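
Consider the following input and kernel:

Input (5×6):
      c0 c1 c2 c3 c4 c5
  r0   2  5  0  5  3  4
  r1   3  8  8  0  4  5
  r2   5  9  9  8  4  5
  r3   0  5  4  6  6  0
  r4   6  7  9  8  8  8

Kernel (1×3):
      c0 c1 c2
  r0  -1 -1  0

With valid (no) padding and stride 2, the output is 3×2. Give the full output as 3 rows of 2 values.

-7 -5
-14 -17
-13 -17

Output[0,0]: The receptive field on the input at this output position is [2 5 0]. Elementwise product with the kernel and sum: 2·-1 + 5·-1.
Output[0,1]: The receptive field on the input at this output position is [0 5 3]. Elementwise product with the kernel and sum: 0·-1 + 5·-1.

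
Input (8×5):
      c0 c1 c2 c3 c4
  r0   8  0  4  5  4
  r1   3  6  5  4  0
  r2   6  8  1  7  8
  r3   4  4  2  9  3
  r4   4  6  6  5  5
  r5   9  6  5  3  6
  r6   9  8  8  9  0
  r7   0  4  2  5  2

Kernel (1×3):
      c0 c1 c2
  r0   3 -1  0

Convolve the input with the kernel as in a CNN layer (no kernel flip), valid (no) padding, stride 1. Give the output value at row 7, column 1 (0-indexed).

The receptive field on the input at this output position is [4 2 5]. Elementwise product with the kernel and sum: 4·3 + 2·-1.

10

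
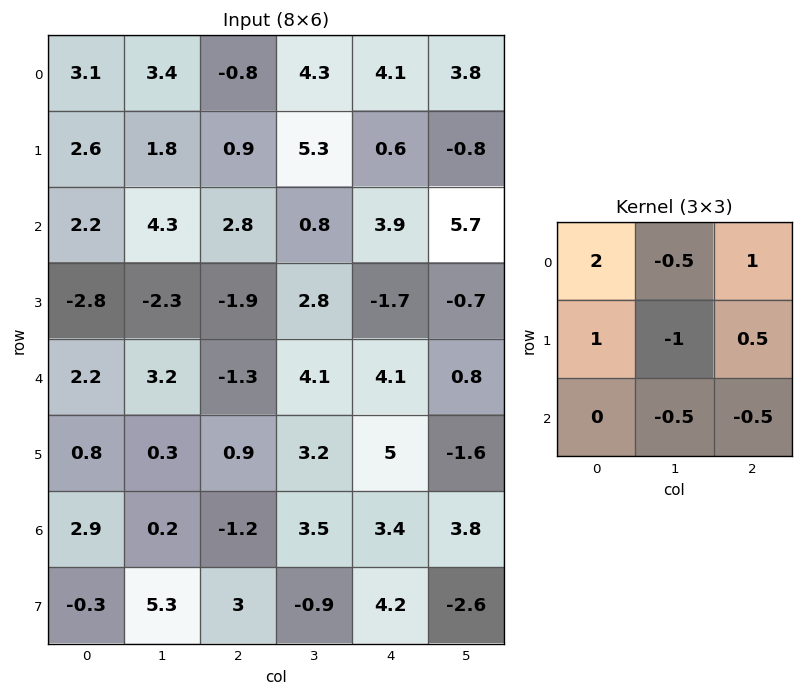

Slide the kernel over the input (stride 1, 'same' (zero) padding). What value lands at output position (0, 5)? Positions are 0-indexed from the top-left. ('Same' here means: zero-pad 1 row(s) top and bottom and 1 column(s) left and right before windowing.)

The receptive field on the zero-padded input at this output position is [0 0 0 / 4.1 3.8 0 / 0.6 -0.8 0]. Elementwise product with the kernel and sum: 0·2 + 0·-0.5 + 0·1 + 4.1·1 + 3.8·-1 + 0·0.5 + -0.8·-0.5 + 0·-0.5.

0.7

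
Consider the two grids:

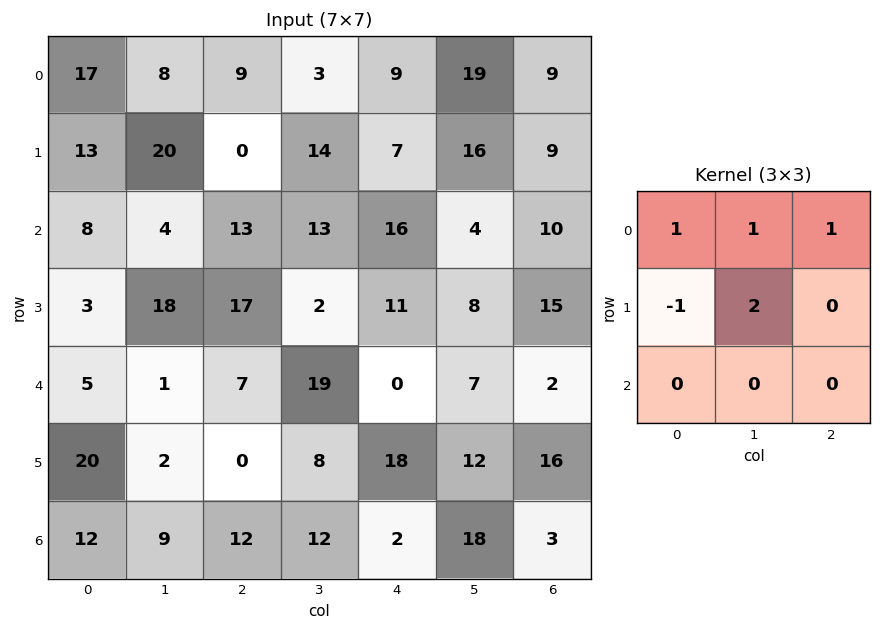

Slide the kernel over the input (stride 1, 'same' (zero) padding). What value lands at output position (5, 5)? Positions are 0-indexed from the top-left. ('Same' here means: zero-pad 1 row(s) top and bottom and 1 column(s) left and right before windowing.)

15

The receptive field on the zero-padded input at this output position is [0 7 2 / 18 12 16 / 2 18 3]. Elementwise product with the kernel and sum: 0·1 + 7·1 + 2·1 + 18·-1 + 12·2.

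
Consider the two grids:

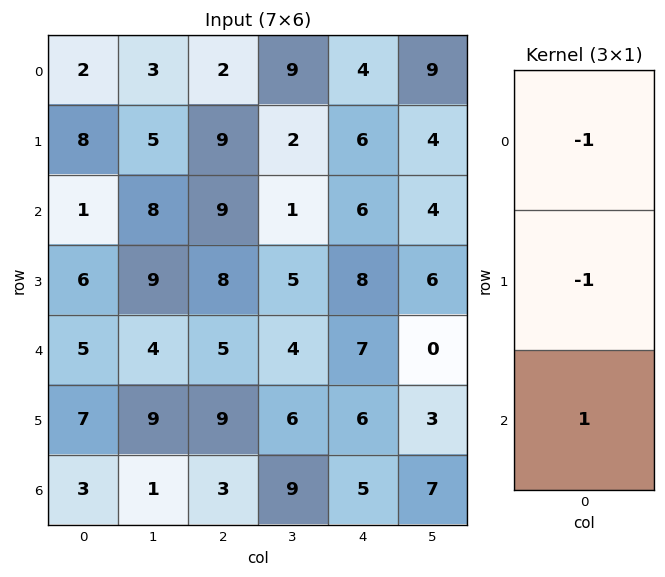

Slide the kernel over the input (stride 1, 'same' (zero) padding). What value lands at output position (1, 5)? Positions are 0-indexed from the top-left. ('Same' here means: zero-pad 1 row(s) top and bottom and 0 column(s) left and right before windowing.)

The receptive field on the zero-padded input at this output position is [9 / 4 / 4]. Elementwise product with the kernel and sum: 9·-1 + 4·-1 + 4·1.

-9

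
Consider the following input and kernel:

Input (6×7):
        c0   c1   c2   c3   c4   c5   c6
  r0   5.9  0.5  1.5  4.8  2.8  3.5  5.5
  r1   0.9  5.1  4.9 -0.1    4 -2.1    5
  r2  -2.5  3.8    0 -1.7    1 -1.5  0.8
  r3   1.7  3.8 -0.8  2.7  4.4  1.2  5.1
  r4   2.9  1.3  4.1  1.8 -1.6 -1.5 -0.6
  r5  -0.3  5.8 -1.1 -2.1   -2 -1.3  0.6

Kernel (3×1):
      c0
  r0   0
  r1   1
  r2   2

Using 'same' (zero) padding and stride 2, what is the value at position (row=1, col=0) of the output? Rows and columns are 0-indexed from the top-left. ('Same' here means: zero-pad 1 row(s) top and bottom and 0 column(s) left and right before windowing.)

The receptive field on the zero-padded input at this output position is [0.9 / -2.5 / 1.7]. Elementwise product with the kernel and sum: -2.5·1 + 1.7·2.

0.9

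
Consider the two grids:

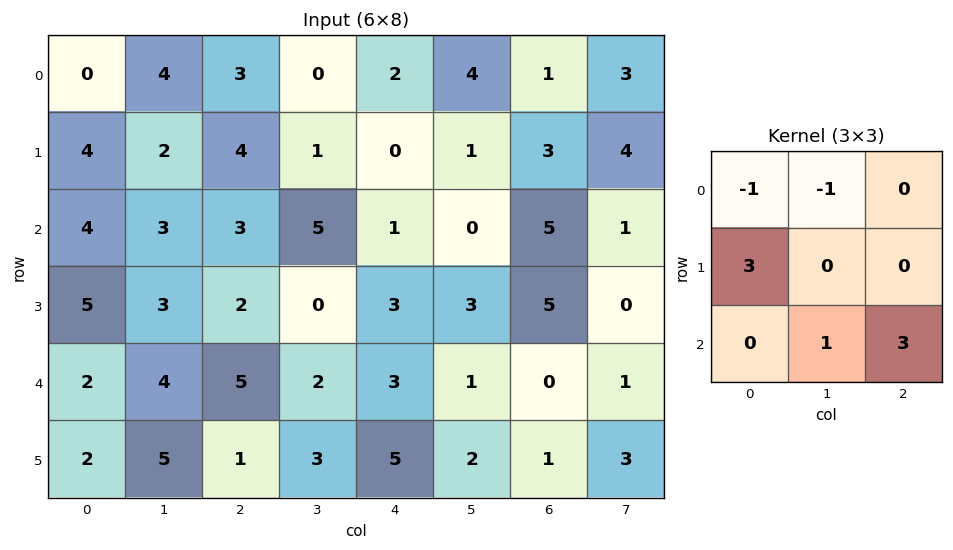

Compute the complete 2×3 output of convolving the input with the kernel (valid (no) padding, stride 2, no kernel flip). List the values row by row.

Output[0,0]: The receptive field on the input at this output position is [0 4 3 / 4 2 4 / 4 3 3]. Elementwise product with the kernel and sum: 0·-1 + 4·-1 + 4·3 + 3·1 + 3·3.
Output[0,1]: The receptive field on the input at this output position is [3 0 2 / 4 1 0 / 3 5 1]. Elementwise product with the kernel and sum: 3·-1 + 0·-1 + 4·3 + 5·1 + 1·3.

20 17 9
27 9 9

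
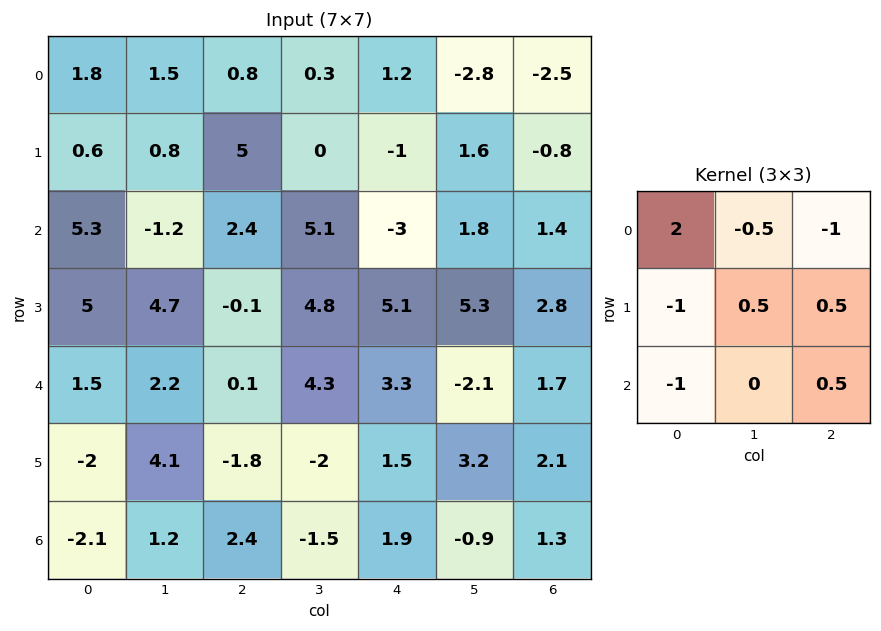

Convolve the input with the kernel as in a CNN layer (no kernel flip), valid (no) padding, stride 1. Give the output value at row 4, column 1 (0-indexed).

The receptive field on the input at this output position is [2.2 0.1 4.3 / 4.1 -1.8 -2 / 1.2 2.4 -1.5]. Elementwise product with the kernel and sum: 2.2·2 + 0.1·-0.5 + 4.3·-1 + 4.1·-1 + -1.8·0.5 + -2·0.5 + 1.2·-1 + -1.5·0.5.

-7.9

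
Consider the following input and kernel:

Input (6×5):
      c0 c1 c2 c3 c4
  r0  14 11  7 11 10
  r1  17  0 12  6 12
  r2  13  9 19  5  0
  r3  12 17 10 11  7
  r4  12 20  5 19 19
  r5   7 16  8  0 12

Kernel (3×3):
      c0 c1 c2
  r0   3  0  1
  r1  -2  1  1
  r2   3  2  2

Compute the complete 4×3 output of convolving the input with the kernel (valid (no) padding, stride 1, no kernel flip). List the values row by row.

122 137 92
155 105 81
147 127 146
116 110 113

Output[0,0]: The receptive field on the input at this output position is [14 11 7 / 17 0 12 / 13 9 19]. Elementwise product with the kernel and sum: 14·3 + 7·1 + 17·-2 + 0·1 + 12·1 + 13·3 + 9·2 + 19·2.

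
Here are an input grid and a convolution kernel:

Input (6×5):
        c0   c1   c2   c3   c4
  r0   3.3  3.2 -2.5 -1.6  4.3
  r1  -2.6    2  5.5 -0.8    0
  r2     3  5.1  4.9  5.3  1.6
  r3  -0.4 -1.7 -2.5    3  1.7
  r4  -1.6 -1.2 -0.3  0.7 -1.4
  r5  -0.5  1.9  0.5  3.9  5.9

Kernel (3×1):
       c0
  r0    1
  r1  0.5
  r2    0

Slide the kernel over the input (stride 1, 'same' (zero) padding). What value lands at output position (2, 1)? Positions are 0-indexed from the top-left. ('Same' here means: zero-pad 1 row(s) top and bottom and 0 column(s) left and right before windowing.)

4.55

The receptive field on the zero-padded input at this output position is [2 / 5.1 / -1.7]. Elementwise product with the kernel and sum: 2·1 + 5.1·0.5.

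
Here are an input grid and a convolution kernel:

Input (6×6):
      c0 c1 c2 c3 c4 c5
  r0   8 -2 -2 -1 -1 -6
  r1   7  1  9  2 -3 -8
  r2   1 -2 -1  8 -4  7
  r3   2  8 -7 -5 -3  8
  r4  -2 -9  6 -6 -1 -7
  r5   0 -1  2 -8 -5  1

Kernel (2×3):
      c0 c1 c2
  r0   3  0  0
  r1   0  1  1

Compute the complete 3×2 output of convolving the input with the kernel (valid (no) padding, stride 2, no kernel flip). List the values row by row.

34 -7
4 -11
-5 5

Output[0,0]: The receptive field on the input at this output position is [8 -2 -2 / 7 1 9]. Elementwise product with the kernel and sum: 8·3 + 1·1 + 9·1.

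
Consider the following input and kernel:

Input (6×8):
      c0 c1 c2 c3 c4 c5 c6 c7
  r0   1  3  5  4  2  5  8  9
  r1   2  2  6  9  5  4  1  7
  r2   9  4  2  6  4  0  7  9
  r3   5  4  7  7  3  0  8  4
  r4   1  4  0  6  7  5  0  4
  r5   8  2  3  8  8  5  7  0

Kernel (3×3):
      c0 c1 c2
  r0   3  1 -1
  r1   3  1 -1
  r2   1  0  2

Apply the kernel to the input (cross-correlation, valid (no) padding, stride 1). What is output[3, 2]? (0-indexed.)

43

The receptive field on the input at this output position is [7 7 3 / 0 6 7 / 3 8 8]. Elementwise product with the kernel and sum: 7·3 + 7·1 + 3·-1 + 0·3 + 6·1 + 7·-1 + 3·1 + 8·2.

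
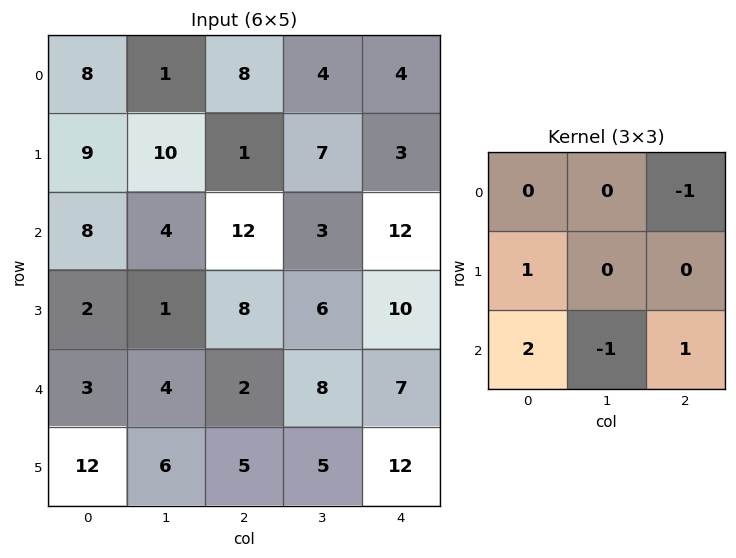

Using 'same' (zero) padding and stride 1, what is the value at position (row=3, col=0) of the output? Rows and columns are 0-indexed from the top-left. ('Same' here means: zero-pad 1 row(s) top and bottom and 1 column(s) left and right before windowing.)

The receptive field on the zero-padded input at this output position is [0 8 4 / 0 2 1 / 0 3 4]. Elementwise product with the kernel and sum: 4·-1 + 0·1 + 0·2 + 3·-1 + 4·1.

-3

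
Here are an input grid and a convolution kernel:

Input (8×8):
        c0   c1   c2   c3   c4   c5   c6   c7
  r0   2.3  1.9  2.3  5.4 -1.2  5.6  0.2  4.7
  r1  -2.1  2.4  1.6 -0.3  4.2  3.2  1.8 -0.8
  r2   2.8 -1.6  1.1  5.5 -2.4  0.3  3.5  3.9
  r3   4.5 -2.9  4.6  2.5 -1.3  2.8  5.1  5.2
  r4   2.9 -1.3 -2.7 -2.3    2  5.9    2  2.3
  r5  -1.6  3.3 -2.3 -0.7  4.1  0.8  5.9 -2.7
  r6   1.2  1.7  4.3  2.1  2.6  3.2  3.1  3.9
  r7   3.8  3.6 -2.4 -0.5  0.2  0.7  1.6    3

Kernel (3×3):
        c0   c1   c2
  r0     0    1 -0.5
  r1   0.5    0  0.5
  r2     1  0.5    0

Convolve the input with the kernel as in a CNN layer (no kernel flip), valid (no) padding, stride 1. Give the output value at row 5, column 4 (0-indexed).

1.25

The receptive field on the input at this output position is [4.1 0.8 5.9 / 2.6 3.2 3.1 / 0.2 0.7 1.6]. Elementwise product with the kernel and sum: 0.8·1 + 5.9·-0.5 + 2.6·0.5 + 3.1·0.5 + 0.2·1 + 0.7·0.5.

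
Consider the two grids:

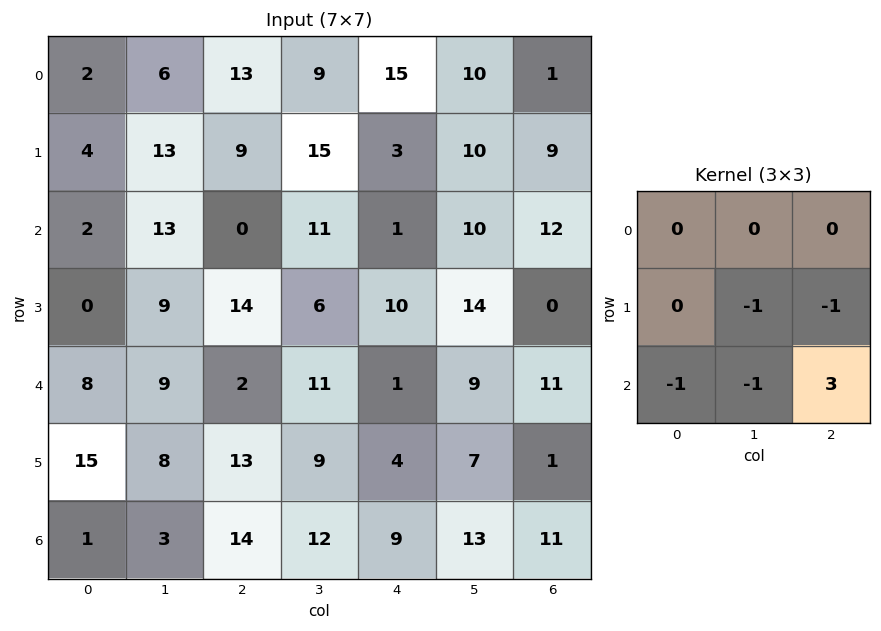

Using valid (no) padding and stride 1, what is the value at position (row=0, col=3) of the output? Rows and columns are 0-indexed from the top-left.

The receptive field on the input at this output position is [9 15 10 / 15 3 10 / 11 1 10]. Elementwise product with the kernel and sum: 3·-1 + 10·-1 + 11·-1 + 1·-1 + 10·3.

5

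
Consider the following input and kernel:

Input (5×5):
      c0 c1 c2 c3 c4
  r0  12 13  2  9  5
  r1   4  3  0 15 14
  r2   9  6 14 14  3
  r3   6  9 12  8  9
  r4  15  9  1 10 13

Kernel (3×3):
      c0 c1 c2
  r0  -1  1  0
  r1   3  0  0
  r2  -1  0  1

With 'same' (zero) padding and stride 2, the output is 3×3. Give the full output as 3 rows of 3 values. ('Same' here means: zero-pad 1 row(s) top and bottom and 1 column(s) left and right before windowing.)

3 51 12
13 14 33
6 30 31

Output[0,0]: The receptive field on the zero-padded input at this output position is [0 0 0 / 0 12 13 / 0 4 3]. Elementwise product with the kernel and sum: 0·-1 + 0·1 + 0·3 + 0·-1 + 3·1.
Output[0,1]: The receptive field on the zero-padded input at this output position is [0 0 0 / 13 2 9 / 3 0 15]. Elementwise product with the kernel and sum: 0·-1 + 0·1 + 13·3 + 3·-1 + 15·1.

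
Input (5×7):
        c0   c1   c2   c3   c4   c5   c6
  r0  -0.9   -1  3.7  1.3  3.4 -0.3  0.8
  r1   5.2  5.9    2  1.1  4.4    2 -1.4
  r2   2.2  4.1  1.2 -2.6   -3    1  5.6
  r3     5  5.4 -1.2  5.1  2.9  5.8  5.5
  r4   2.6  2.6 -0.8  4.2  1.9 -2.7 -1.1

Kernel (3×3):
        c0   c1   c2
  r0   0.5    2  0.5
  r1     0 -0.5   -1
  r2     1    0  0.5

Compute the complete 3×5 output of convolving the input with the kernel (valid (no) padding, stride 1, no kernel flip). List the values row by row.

Output[0,0]: The receptive field on the input at this output position is [-0.9 -1 3.7 / 5.2 5.9 2 / 2.2 4.1 1.2]. Elementwise product with the kernel and sum: -0.9·0.5 + -1·2 + 3.7·0.5 + 5.9·-0.5 + 2·-1 + 2.2·1 + 1.2·0.5.
Output[0,1]: The receptive field on the input at this output position is [-1 3.7 1.3 / 5.9 2 1.1 / 4.1 1.2 -2.6]. Elementwise product with the kernel and sum: -1·0.5 + 3.7·2 + 1.3·0.5 + 2·-0.5 + 1.1·-1 + 4.1·1 + -2.6·0.5.

-2.75 8.25 0.9 1 1.7
16.55 17.45 9.95 18.85 5.05
10.6 3.35 -11.4 -11.2 -3.75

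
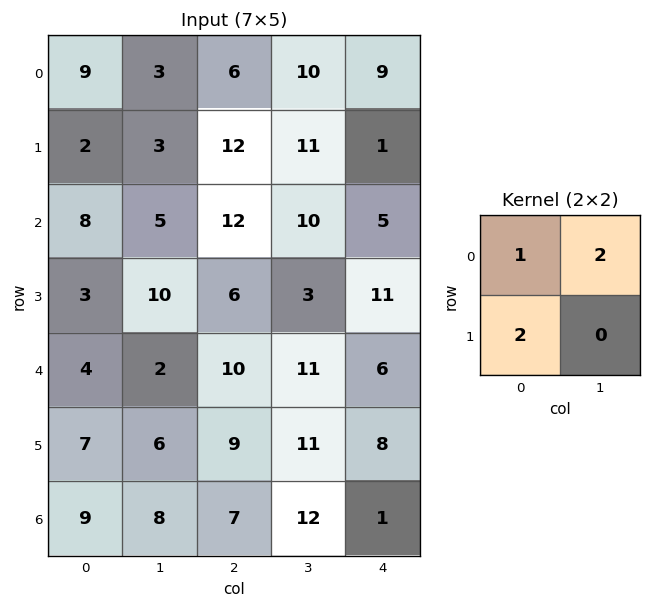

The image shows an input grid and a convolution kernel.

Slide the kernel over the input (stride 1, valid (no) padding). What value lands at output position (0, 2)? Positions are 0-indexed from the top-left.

The receptive field on the input at this output position is [6 10 / 12 11]. Elementwise product with the kernel and sum: 6·1 + 10·2 + 12·2.

50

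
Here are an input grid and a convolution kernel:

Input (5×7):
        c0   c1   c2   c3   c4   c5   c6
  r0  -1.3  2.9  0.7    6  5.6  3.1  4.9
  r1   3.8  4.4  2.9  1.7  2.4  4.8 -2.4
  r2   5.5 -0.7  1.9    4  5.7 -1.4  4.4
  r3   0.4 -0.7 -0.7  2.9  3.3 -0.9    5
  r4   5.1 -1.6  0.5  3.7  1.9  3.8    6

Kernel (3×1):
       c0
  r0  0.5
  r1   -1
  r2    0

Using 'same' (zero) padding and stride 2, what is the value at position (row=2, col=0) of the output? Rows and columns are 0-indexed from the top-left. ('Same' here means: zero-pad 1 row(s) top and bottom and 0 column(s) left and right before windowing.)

The receptive field on the zero-padded input at this output position is [0.4 / 5.1 / 0]. Elementwise product with the kernel and sum: 0.4·0.5 + 5.1·-1.

-4.9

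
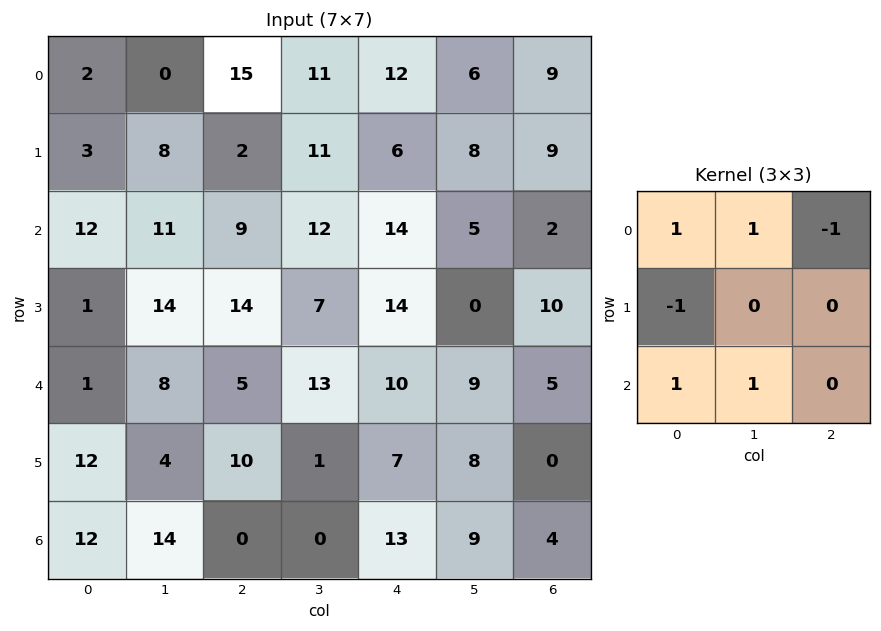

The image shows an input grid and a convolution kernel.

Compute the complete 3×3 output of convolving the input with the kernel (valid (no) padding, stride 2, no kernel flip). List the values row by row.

7 33 22
22 11 22
18 -2 29

Output[0,0]: The receptive field on the input at this output position is [2 0 15 / 3 8 2 / 12 11 9]. Elementwise product with the kernel and sum: 2·1 + 0·1 + 15·-1 + 3·-1 + 12·1 + 11·1.
Output[0,1]: The receptive field on the input at this output position is [15 11 12 / 2 11 6 / 9 12 14]. Elementwise product with the kernel and sum: 15·1 + 11·1 + 12·-1 + 2·-1 + 9·1 + 12·1.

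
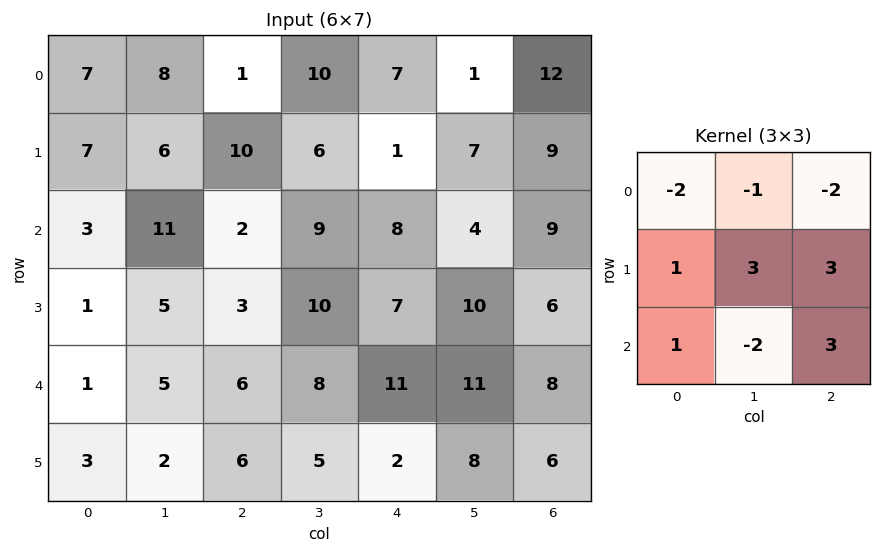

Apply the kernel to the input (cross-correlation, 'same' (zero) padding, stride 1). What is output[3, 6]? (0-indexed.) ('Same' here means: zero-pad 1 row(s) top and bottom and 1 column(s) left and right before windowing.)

The receptive field on the zero-padded input at this output position is [4 9 0 / 10 6 0 / 11 8 0]. Elementwise product with the kernel and sum: 4·-2 + 9·-1 + 0·-2 + 10·1 + 6·3 + 0·3 + 11·1 + 8·-2 + 0·3.

6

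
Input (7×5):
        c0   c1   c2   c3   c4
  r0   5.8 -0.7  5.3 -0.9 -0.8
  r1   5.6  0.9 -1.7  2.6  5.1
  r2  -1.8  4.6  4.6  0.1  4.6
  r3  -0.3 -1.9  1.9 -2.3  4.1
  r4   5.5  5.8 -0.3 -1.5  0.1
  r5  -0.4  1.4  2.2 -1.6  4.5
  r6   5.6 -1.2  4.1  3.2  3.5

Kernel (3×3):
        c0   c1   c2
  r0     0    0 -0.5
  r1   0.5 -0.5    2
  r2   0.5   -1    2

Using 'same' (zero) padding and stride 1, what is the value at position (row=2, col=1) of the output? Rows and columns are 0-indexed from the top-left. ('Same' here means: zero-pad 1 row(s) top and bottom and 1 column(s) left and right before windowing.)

12.4

The receptive field on the zero-padded input at this output position is [5.6 0.9 -1.7 / -1.8 4.6 4.6 / -0.3 -1.9 1.9]. Elementwise product with the kernel and sum: -1.7·-0.5 + -1.8·0.5 + 4.6·-0.5 + 4.6·2 + -0.3·0.5 + -1.9·-1 + 1.9·2.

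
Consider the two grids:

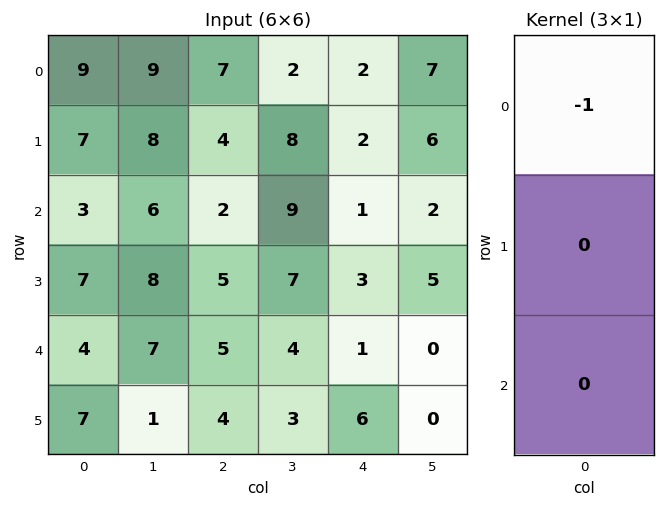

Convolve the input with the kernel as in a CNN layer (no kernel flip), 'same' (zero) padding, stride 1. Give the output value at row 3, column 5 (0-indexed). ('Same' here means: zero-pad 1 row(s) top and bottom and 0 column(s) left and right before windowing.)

-2

The receptive field on the zero-padded input at this output position is [2 / 5 / 0]. Elementwise product with the kernel and sum: 2·-1.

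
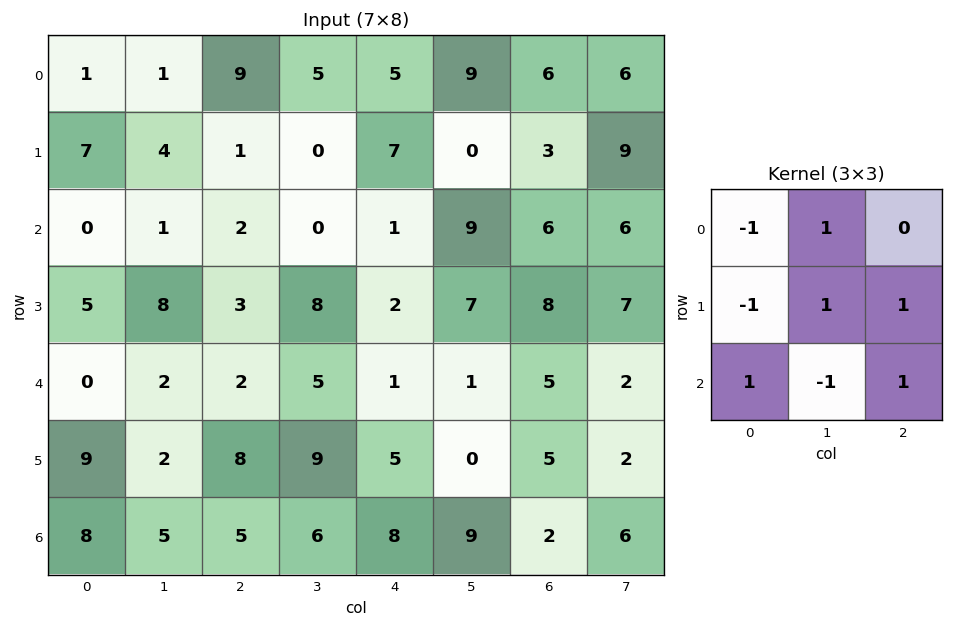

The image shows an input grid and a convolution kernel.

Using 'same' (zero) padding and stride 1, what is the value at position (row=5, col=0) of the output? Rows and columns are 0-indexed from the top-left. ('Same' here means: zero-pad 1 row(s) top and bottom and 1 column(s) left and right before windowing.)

8

The receptive field on the zero-padded input at this output position is [0 0 2 / 0 9 2 / 0 8 5]. Elementwise product with the kernel and sum: 0·-1 + 0·1 + 0·-1 + 9·1 + 2·1 + 0·1 + 8·-1 + 5·1.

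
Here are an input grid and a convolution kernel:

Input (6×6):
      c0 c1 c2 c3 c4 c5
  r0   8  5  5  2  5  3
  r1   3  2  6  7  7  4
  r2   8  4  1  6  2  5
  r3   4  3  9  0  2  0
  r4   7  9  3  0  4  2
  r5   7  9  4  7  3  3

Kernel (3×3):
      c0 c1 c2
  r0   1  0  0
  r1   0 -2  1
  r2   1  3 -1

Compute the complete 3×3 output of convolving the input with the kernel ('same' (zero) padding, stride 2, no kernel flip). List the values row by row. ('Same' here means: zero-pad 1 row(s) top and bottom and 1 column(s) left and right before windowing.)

-4 5 17
-3 36 14
7 11 7

Output[0,0]: The receptive field on the zero-padded input at this output position is [0 0 0 / 0 8 5 / 0 3 2]. Elementwise product with the kernel and sum: 0·1 + 8·-2 + 5·1 + 0·1 + 3·3 + 2·-1.
Output[0,1]: The receptive field on the zero-padded input at this output position is [0 0 0 / 5 5 2 / 2 6 7]. Elementwise product with the kernel and sum: 0·1 + 5·-2 + 2·1 + 2·1 + 6·3 + 7·-1.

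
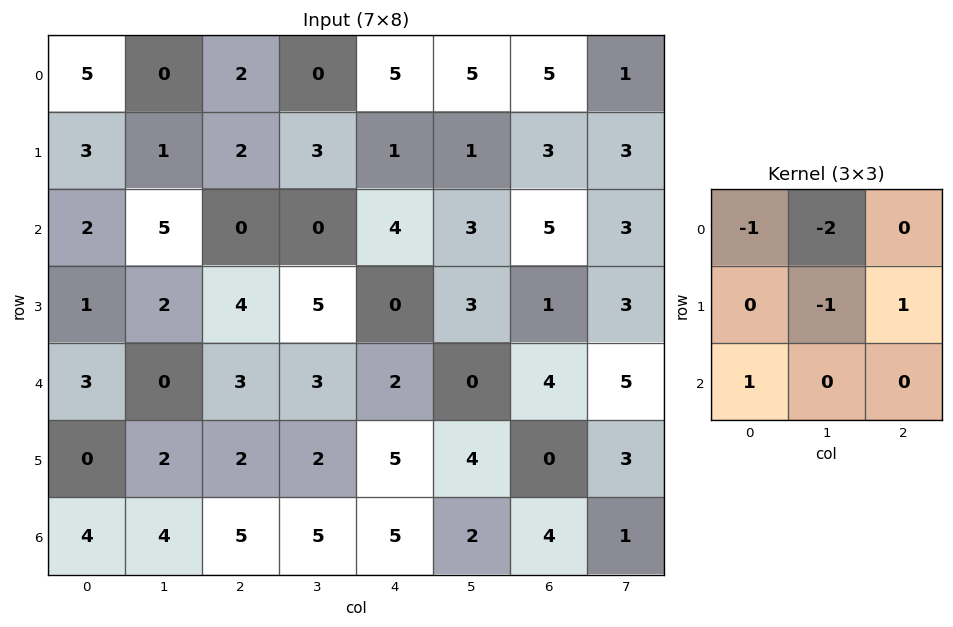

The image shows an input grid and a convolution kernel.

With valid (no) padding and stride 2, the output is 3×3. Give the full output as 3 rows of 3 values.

Output[0,0]: The receptive field on the input at this output position is [5 0 2 / 3 1 2 / 2 5 0]. Elementwise product with the kernel and sum: 5·-1 + 0·-2 + 1·-1 + 2·1 + 2·1.
Output[0,1]: The receptive field on the input at this output position is [2 0 5 / 2 3 1 / 0 0 4]. Elementwise product with the kernel and sum: 2·-1 + 0·-2 + 3·-1 + 1·1 + 0·1.

-2 -4 -9
-7 -2 -10
1 -1 -1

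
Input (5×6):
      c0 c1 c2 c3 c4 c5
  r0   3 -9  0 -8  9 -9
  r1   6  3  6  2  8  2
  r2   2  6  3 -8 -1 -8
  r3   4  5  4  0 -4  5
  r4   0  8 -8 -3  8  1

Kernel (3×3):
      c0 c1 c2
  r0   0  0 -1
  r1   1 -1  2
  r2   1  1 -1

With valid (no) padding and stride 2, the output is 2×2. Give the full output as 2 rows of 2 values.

Output[0,0]: The receptive field on the input at this output position is [3 -9 0 / 6 3 6 / 2 6 3]. Elementwise product with the kernel and sum: 0·-1 + 6·1 + 3·-1 + 6·2 + 2·1 + 6·1 + 3·-1.
Output[0,1]: The receptive field on the input at this output position is [0 -8 9 / 6 2 8 / 3 -8 -1]. Elementwise product with the kernel and sum: 9·-1 + 6·1 + 2·-1 + 8·2 + 3·1 + -8·1 + -1·-1.

20 7
20 -22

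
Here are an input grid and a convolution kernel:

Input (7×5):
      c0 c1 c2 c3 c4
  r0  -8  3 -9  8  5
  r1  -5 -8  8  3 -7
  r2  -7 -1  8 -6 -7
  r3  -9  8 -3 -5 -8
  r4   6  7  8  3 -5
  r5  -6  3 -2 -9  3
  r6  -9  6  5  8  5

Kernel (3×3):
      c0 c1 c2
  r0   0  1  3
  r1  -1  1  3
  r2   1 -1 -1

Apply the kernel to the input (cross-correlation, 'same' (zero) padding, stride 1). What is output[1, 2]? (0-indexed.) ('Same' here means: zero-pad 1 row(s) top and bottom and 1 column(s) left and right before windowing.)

The receptive field on the zero-padded input at this output position is [3 -9 8 / -8 8 3 / -1 8 -6]. Elementwise product with the kernel and sum: -9·1 + 8·3 + -8·-1 + 8·1 + 3·3 + -1·1 + 8·-1 + -6·-1.

37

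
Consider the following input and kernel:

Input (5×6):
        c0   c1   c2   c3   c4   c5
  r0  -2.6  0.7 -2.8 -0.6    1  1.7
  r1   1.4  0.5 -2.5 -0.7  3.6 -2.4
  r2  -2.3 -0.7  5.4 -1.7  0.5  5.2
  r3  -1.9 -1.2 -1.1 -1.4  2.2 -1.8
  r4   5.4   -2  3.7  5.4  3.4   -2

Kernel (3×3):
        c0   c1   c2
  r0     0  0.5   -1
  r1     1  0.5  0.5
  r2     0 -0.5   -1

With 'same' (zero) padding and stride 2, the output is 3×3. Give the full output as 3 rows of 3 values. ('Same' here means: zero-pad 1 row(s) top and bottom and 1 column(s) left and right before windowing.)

-2.15 0.95 1.35
0.85 2.55 6.05
1.95 3.4 9

Output[0,0]: The receptive field on the zero-padded input at this output position is [0 0 0 / 0 -2.6 0.7 / 0 1.4 0.5]. Elementwise product with the kernel and sum: 0·0.5 + 0·-1 + 0·1 + -2.6·0.5 + 0.7·0.5 + 1.4·-0.5 + 0.5·-1.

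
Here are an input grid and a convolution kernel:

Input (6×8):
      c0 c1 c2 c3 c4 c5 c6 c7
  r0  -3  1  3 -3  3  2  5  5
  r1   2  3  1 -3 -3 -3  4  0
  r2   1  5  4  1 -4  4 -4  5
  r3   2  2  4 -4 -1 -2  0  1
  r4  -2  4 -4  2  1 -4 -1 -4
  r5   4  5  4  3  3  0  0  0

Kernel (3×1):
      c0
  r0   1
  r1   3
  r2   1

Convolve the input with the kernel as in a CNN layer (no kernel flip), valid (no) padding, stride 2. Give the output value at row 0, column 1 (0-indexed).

10

The receptive field on the input at this output position is [3 / 1 / 4]. Elementwise product with the kernel and sum: 3·1 + 1·3 + 4·1.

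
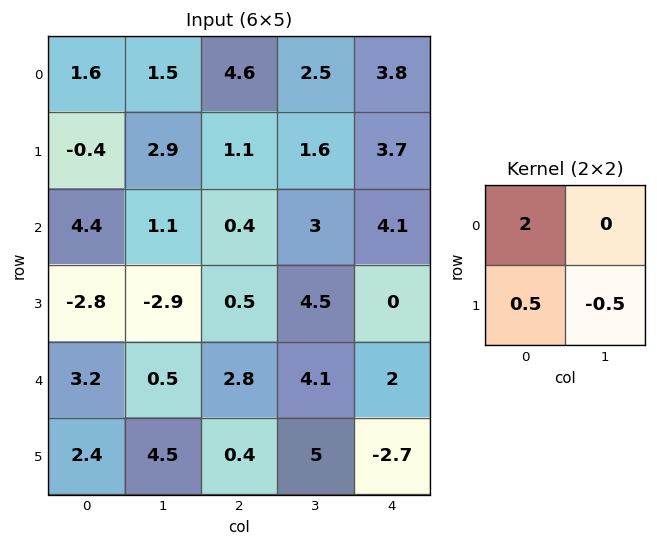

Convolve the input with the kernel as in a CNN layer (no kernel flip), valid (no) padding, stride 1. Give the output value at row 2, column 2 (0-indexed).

-1.2

The receptive field on the input at this output position is [0.4 3 / 0.5 4.5]. Elementwise product with the kernel and sum: 0.4·2 + 0.5·0.5 + 4.5·-0.5.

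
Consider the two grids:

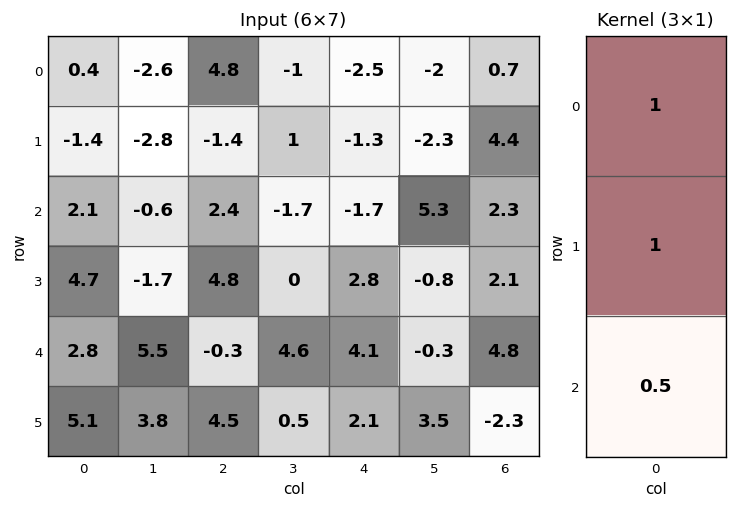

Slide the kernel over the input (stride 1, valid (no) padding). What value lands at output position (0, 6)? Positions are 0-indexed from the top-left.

6.25

The receptive field on the input at this output position is [0.7 / 4.4 / 2.3]. Elementwise product with the kernel and sum: 0.7·1 + 4.4·1 + 2.3·0.5.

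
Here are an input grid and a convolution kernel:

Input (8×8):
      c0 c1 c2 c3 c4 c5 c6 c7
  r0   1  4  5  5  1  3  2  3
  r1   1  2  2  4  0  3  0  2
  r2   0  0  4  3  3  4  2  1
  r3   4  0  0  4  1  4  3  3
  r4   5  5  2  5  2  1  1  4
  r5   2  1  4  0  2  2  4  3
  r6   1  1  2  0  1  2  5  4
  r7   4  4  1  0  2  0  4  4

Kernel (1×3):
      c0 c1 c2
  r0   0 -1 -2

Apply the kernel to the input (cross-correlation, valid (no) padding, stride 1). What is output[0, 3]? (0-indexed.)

-7

The receptive field on the input at this output position is [5 1 3]. Elementwise product with the kernel and sum: 1·-1 + 3·-2.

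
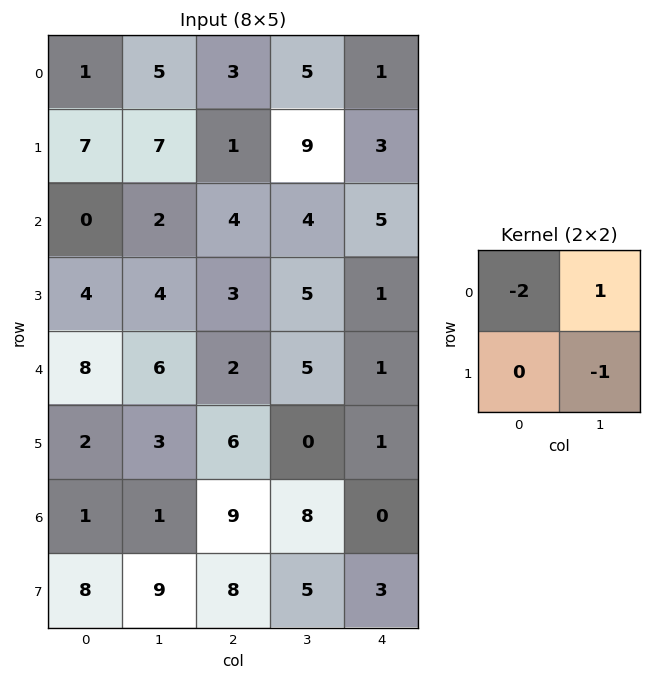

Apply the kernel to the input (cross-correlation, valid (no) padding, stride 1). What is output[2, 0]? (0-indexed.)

The receptive field on the input at this output position is [0 2 / 4 4]. Elementwise product with the kernel and sum: 0·-2 + 2·1 + 4·-1.

-2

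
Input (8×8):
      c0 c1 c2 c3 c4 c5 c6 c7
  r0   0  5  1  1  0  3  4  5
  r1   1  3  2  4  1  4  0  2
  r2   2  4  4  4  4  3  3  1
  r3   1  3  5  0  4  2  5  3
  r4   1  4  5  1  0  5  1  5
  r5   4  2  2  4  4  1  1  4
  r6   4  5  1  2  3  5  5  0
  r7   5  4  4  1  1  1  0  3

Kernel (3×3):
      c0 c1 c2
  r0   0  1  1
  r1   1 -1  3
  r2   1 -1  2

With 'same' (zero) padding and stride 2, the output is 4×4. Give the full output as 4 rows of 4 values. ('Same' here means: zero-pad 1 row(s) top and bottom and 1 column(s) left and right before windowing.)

20 16 21 22
19 16 14 8
15 15 24 35
20 18 21 12

Output[0,0]: The receptive field on the zero-padded input at this output position is [0 0 0 / 0 0 5 / 0 1 3]. Elementwise product with the kernel and sum: 0·1 + 0·1 + 0·1 + 0·-1 + 5·3 + 0·1 + 1·-1 + 3·2.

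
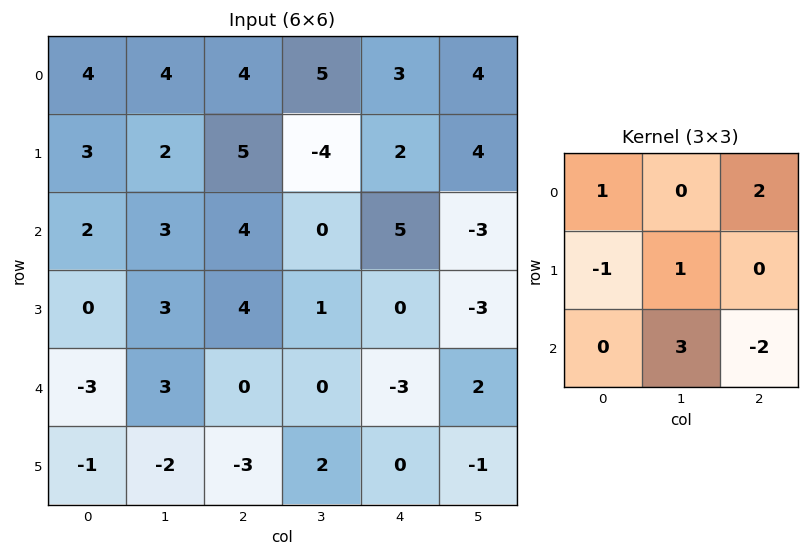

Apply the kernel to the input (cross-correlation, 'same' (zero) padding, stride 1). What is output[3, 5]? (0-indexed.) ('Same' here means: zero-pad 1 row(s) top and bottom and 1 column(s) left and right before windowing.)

The receptive field on the zero-padded input at this output position is [5 -3 0 / 0 -3 0 / -3 2 0]. Elementwise product with the kernel and sum: 5·1 + 0·2 + 0·-1 + -3·1 + 2·3 + 0·-2.

8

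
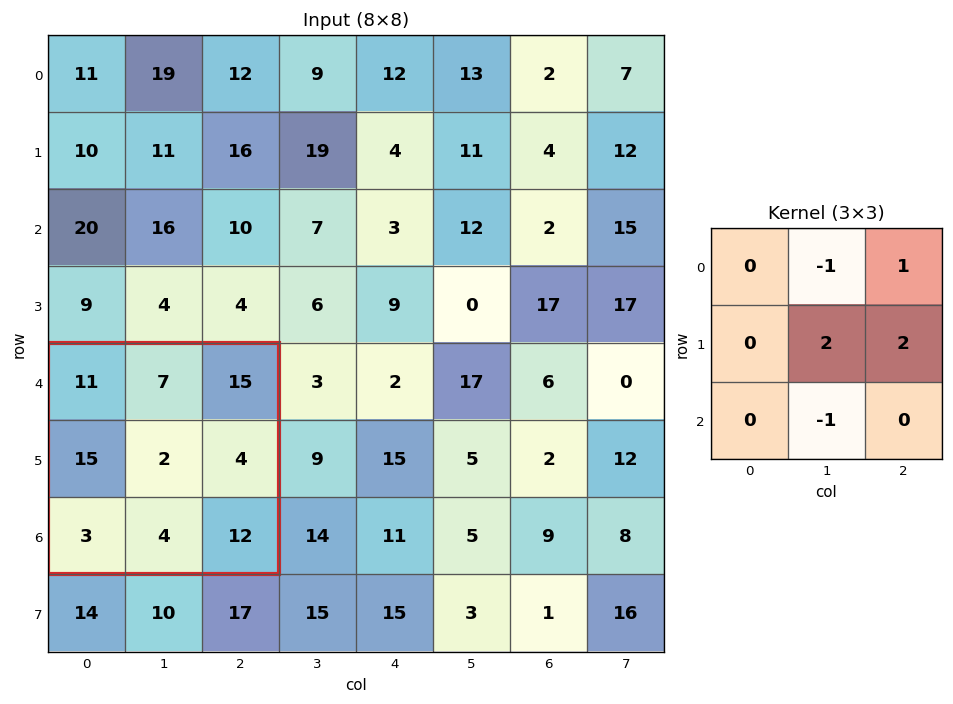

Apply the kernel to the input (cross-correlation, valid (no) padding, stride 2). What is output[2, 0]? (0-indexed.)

16

The receptive field on the input at this output position is [11 7 15 / 15 2 4 / 3 4 12]. Elementwise product with the kernel and sum: 7·-1 + 15·1 + 2·2 + 4·2 + 4·-1.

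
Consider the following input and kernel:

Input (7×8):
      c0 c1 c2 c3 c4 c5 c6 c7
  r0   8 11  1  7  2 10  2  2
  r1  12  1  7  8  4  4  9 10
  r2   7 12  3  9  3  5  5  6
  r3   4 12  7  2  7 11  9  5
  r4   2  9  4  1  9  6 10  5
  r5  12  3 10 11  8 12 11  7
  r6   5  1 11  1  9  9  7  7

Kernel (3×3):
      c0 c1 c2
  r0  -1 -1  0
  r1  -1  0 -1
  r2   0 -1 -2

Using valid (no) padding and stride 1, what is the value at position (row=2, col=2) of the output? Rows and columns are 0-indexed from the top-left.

-45

The receptive field on the input at this output position is [3 9 3 / 7 2 7 / 4 1 9]. Elementwise product with the kernel and sum: 3·-1 + 9·-1 + 7·-1 + 7·-1 + 1·-1 + 9·-2.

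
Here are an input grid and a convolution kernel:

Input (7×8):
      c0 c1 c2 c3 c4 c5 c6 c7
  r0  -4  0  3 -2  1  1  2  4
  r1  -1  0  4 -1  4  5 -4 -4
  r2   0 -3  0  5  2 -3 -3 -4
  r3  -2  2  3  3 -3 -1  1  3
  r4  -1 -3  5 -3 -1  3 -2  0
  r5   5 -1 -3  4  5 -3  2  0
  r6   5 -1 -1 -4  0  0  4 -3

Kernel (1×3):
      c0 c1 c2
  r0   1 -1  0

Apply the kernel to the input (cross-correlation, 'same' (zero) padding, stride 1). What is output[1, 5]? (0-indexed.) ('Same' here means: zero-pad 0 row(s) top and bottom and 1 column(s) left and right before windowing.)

The receptive field on the zero-padded input at this output position is [4 5 -4]. Elementwise product with the kernel and sum: 4·1 + 5·-1.

-1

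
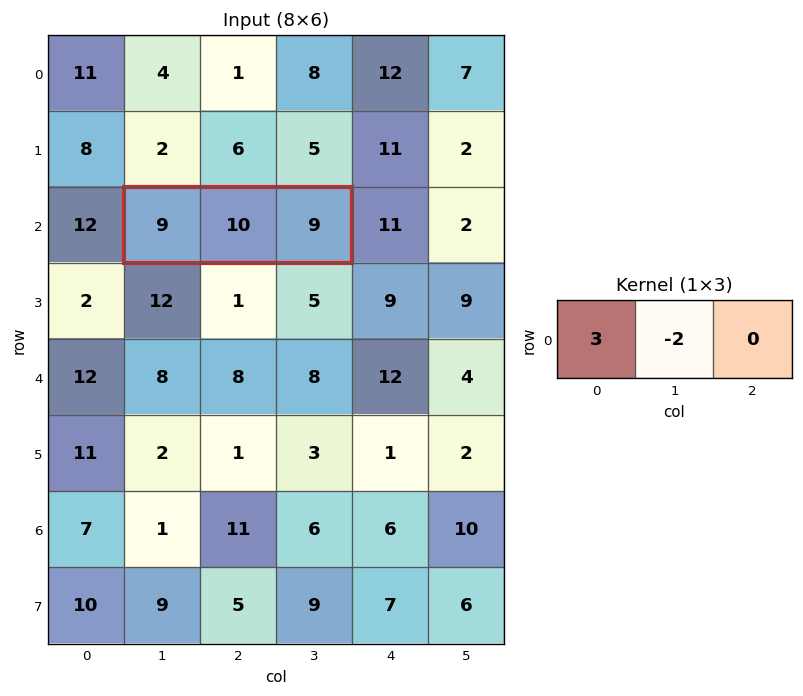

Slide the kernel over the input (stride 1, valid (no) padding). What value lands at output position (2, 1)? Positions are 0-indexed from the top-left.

7

The receptive field on the input at this output position is [9 10 9]. Elementwise product with the kernel and sum: 9·3 + 10·-2.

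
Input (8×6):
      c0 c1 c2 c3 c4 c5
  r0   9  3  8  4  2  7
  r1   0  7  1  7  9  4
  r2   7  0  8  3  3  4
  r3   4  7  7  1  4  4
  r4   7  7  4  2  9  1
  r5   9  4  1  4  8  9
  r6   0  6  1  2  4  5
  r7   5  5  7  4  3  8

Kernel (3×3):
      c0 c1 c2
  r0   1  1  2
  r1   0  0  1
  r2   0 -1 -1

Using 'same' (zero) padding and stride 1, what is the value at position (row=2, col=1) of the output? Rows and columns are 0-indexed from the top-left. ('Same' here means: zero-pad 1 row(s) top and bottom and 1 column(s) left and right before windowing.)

3

The receptive field on the zero-padded input at this output position is [0 7 1 / 7 0 8 / 4 7 7]. Elementwise product with the kernel and sum: 0·1 + 7·1 + 1·2 + 8·1 + 7·-1 + 7·-1.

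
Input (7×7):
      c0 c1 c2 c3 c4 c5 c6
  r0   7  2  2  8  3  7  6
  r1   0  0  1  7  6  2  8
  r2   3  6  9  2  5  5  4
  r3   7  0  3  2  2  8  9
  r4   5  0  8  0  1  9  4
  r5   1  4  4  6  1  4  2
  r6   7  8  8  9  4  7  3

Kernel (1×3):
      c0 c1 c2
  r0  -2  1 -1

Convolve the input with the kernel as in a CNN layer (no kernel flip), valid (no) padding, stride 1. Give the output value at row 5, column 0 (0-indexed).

The receptive field on the input at this output position is [1 4 4]. Elementwise product with the kernel and sum: 1·-2 + 4·1 + 4·-1.

-2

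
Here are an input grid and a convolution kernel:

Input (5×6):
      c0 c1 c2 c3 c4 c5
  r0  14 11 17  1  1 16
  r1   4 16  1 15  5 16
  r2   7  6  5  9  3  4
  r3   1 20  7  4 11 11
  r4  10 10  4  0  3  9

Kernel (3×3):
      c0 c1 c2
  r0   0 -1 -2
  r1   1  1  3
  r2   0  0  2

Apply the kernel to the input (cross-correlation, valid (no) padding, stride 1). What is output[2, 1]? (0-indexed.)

The receptive field on the input at this output position is [6 5 9 / 20 7 4 / 10 4 0]. Elementwise product with the kernel and sum: 5·-1 + 9·-2 + 20·1 + 7·1 + 4·3 + 0·2.

16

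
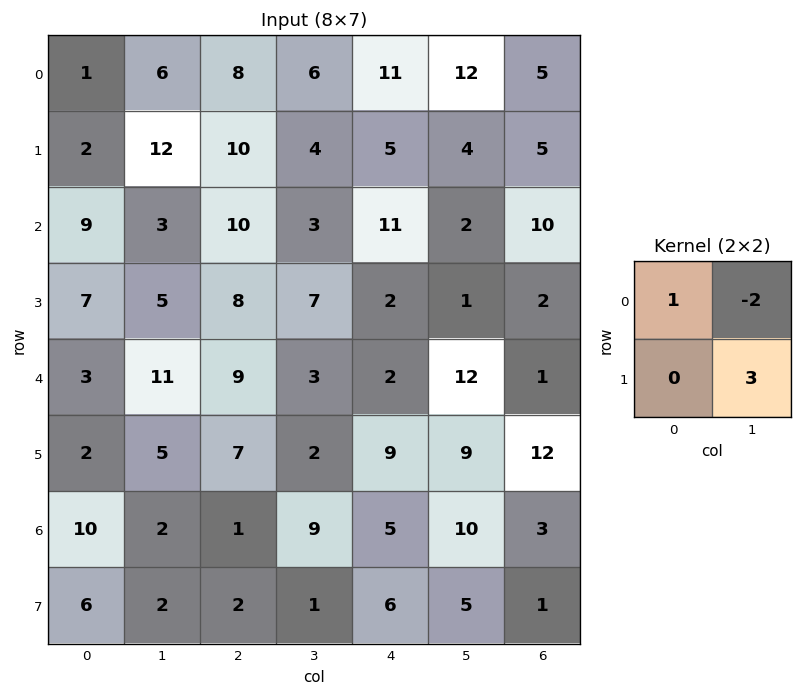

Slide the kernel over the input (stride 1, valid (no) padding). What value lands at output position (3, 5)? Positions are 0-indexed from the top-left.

The receptive field on the input at this output position is [1 2 / 12 1]. Elementwise product with the kernel and sum: 1·1 + 2·-2 + 1·3.

0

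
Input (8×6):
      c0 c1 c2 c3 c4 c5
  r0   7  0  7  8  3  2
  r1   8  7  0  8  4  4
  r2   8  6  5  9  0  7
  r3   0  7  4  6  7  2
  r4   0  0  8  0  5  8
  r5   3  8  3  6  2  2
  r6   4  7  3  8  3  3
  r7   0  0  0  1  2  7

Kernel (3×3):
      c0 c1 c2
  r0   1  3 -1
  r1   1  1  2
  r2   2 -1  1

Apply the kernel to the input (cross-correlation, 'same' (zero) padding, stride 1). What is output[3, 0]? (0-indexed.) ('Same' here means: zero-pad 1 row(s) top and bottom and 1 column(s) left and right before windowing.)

The receptive field on the zero-padded input at this output position is [0 8 6 / 0 0 7 / 0 0 0]. Elementwise product with the kernel and sum: 0·1 + 8·3 + 6·-1 + 0·1 + 0·1 + 7·2 + 0·2 + 0·-1 + 0·1.

32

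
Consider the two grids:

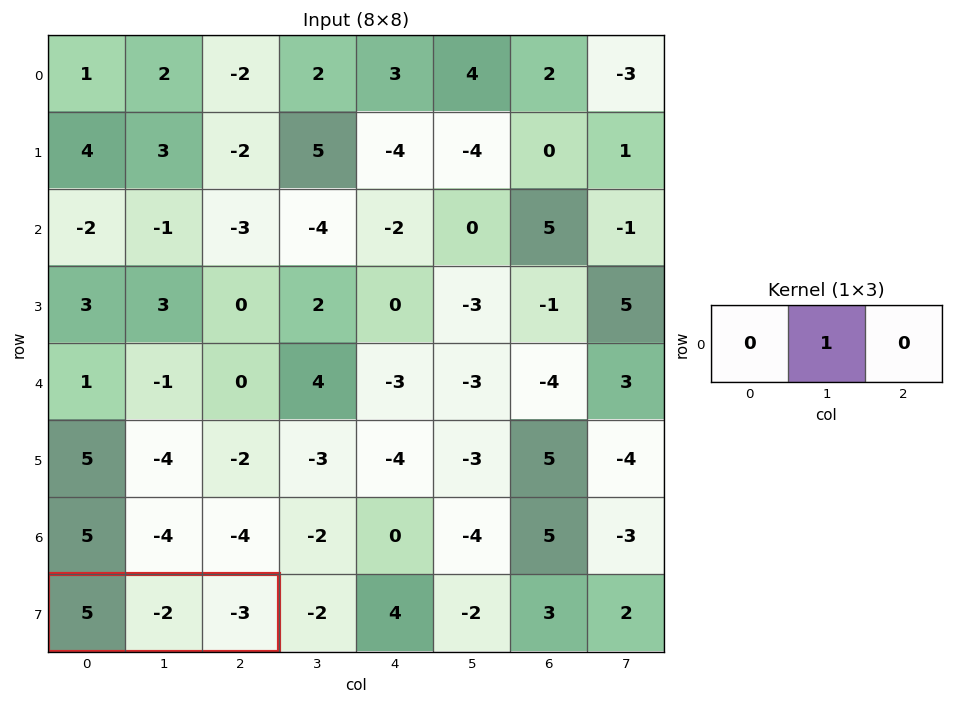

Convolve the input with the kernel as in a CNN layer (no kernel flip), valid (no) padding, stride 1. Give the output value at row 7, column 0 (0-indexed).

The receptive field on the input at this output position is [5 -2 -3]. Elementwise product with the kernel and sum: -2·1.

-2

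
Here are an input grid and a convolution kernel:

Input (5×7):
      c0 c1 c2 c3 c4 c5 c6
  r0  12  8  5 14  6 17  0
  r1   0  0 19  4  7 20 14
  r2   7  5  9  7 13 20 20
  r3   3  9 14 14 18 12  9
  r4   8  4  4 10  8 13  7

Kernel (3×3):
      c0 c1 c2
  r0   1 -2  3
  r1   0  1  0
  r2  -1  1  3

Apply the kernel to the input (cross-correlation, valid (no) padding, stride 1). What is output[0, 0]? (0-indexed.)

36

The receptive field on the input at this output position is [12 8 5 / 0 0 19 / 7 5 9]. Elementwise product with the kernel and sum: 12·1 + 8·-2 + 5·3 + 0·1 + 7·-1 + 5·1 + 9·3.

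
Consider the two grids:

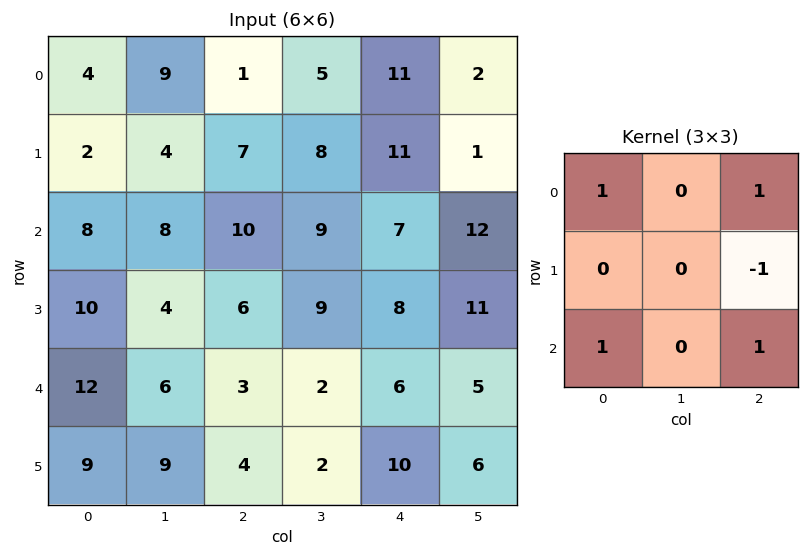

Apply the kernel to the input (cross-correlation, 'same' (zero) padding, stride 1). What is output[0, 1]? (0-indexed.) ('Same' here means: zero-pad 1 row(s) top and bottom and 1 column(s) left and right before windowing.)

8

The receptive field on the zero-padded input at this output position is [0 0 0 / 4 9 1 / 2 4 7]. Elementwise product with the kernel and sum: 0·1 + 0·1 + 1·-1 + 2·1 + 7·1.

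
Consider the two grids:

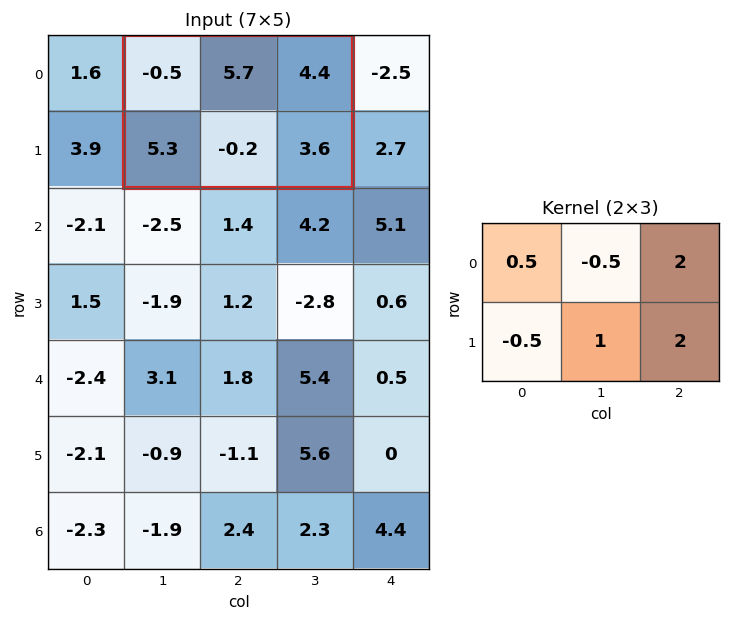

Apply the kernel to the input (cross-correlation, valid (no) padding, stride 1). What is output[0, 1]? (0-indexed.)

The receptive field on the input at this output position is [-0.5 5.7 4.4 / 5.3 -0.2 3.6]. Elementwise product with the kernel and sum: -0.5·0.5 + 5.7·-0.5 + 4.4·2 + 5.3·-0.5 + -0.2·1 + 3.6·2.

10.05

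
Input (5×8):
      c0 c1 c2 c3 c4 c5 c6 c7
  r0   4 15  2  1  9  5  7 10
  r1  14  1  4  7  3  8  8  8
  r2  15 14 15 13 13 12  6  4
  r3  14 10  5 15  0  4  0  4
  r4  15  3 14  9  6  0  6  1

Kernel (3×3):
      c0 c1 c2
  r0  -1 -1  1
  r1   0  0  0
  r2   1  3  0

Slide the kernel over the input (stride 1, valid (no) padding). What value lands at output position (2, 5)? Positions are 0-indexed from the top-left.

The receptive field on the input at this output position is [12 6 4 / 4 0 4 / 0 6 1]. Elementwise product with the kernel and sum: 12·-1 + 6·-1 + 4·1 + 0·1 + 6·3.

4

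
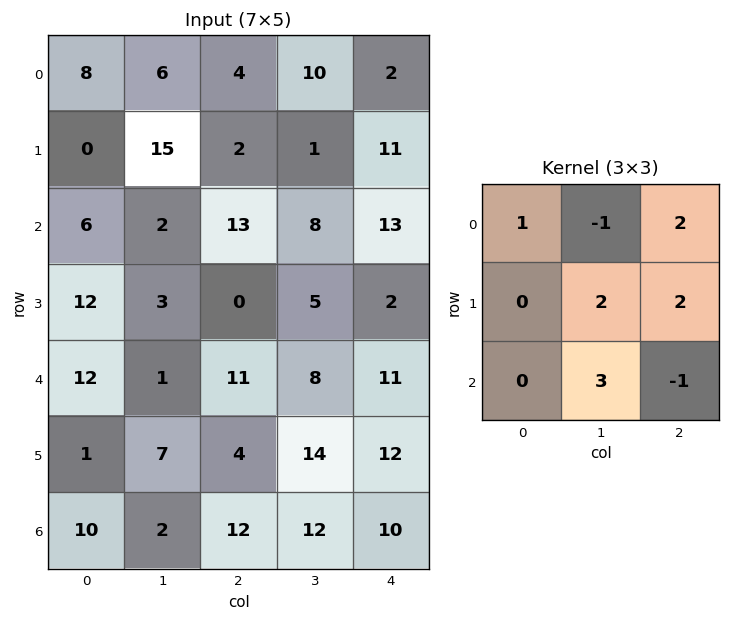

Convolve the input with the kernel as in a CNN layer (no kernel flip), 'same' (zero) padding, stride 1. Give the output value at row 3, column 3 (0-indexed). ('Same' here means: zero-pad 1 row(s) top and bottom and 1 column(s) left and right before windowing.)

58

The receptive field on the zero-padded input at this output position is [13 8 13 / 0 5 2 / 11 8 11]. Elementwise product with the kernel and sum: 13·1 + 8·-1 + 13·2 + 5·2 + 2·2 + 8·3 + 11·-1.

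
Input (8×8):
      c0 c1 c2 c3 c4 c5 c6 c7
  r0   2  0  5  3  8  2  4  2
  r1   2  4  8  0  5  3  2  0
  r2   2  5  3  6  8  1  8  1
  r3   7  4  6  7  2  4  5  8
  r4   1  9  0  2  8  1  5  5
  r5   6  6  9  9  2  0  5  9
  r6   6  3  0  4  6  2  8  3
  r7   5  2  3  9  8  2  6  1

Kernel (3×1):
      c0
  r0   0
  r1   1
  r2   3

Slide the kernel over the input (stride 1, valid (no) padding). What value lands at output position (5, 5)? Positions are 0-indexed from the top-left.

8

The receptive field on the input at this output position is [0 / 2 / 2]. Elementwise product with the kernel and sum: 2·1 + 2·3.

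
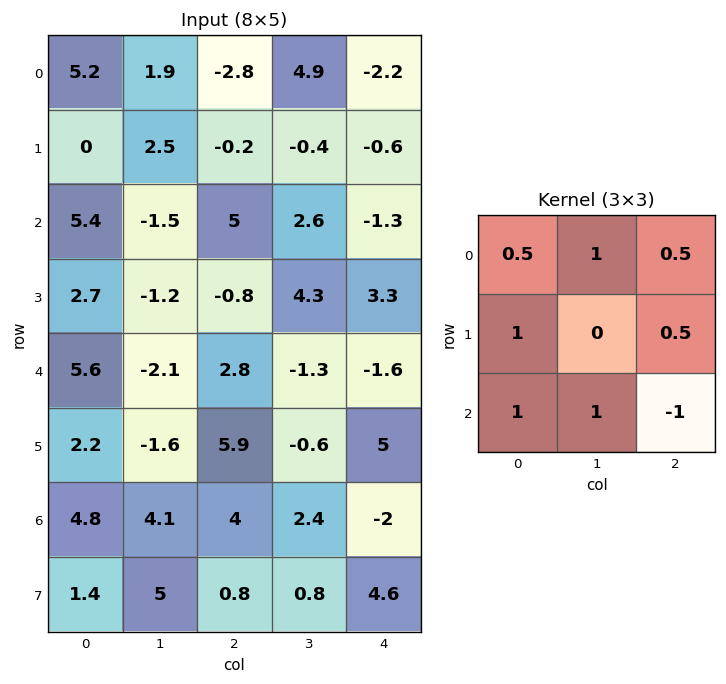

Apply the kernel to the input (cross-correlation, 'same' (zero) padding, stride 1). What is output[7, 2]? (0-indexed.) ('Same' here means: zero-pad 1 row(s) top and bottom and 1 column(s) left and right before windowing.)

The receptive field on the zero-padded input at this output position is [4.1 4 2.4 / 5 0.8 0.8 / 0 0 0]. Elementwise product with the kernel and sum: 4.1·0.5 + 4·1 + 2.4·0.5 + 5·1 + 0.8·0.5 + 0·1 + 0·1 + 0·-1.

12.65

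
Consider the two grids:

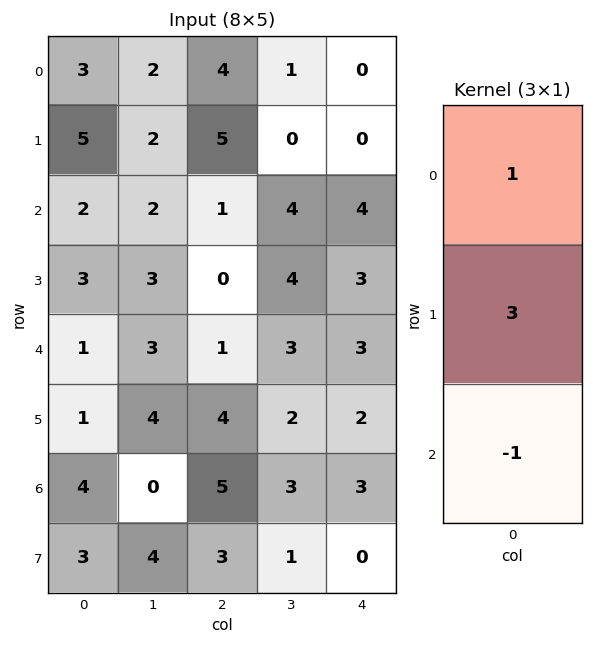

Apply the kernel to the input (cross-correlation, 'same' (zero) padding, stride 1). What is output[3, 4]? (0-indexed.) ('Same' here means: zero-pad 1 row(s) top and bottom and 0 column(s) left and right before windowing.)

The receptive field on the zero-padded input at this output position is [4 / 3 / 3]. Elementwise product with the kernel and sum: 4·1 + 3·3 + 3·-1.

10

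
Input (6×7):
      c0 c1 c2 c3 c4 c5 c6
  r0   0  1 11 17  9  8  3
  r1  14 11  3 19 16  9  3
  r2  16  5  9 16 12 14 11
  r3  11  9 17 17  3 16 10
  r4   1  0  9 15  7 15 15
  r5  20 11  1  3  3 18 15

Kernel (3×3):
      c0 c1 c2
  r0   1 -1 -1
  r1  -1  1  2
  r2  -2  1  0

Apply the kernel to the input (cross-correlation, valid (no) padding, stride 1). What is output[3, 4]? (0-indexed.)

The receptive field on the input at this output position is [3 16 10 / 7 15 15 / 3 18 15]. Elementwise product with the kernel and sum: 3·1 + 16·-1 + 10·-1 + 7·-1 + 15·1 + 15·2 + 3·-2 + 18·1.

27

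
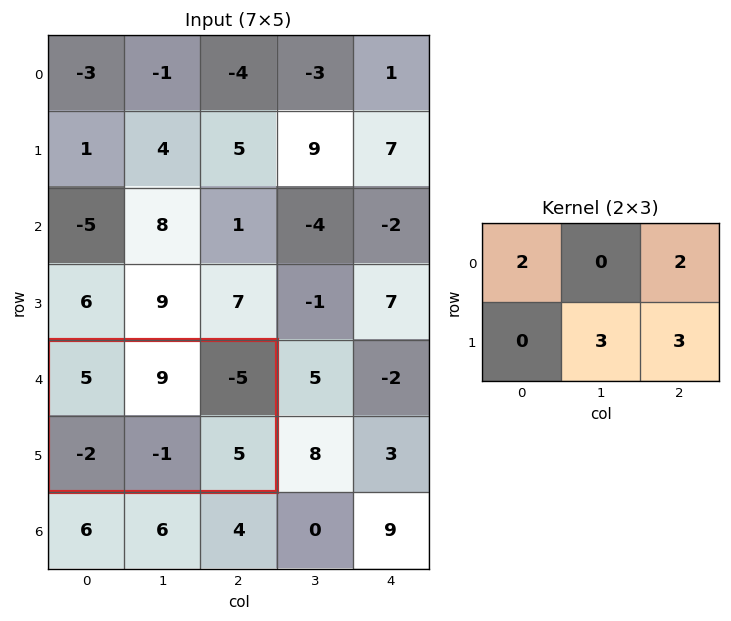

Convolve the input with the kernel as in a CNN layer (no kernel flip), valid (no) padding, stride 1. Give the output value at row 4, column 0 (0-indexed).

The receptive field on the input at this output position is [5 9 -5 / -2 -1 5]. Elementwise product with the kernel and sum: 5·2 + -5·2 + -1·3 + 5·3.

12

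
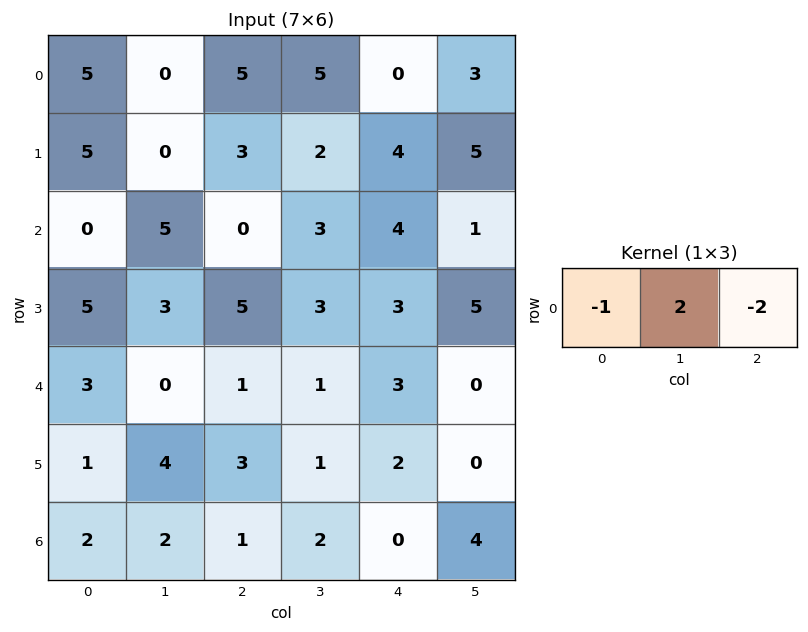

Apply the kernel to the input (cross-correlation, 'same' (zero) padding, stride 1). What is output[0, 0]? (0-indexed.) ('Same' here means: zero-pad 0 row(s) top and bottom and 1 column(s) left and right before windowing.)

The receptive field on the zero-padded input at this output position is [0 5 0]. Elementwise product with the kernel and sum: 0·-1 + 5·2 + 0·-2.

10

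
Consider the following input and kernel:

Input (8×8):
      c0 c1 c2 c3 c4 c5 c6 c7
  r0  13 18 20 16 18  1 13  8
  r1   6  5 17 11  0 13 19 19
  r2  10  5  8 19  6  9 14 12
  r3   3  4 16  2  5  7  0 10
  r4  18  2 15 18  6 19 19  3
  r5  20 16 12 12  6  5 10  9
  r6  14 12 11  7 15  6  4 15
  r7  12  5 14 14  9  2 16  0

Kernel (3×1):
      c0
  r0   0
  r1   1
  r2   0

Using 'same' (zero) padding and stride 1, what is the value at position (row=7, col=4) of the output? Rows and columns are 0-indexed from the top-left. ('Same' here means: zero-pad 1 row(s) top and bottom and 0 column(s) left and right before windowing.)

The receptive field on the zero-padded input at this output position is [15 / 9 / 0]. Elementwise product with the kernel and sum: 9·1.

9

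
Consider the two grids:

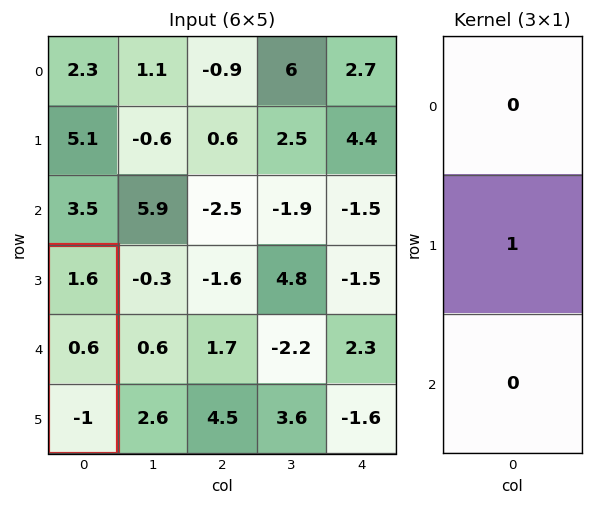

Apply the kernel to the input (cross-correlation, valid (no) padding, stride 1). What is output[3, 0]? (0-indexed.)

0.6

The receptive field on the input at this output position is [1.6 / 0.6 / -1]. Elementwise product with the kernel and sum: 0.6·1.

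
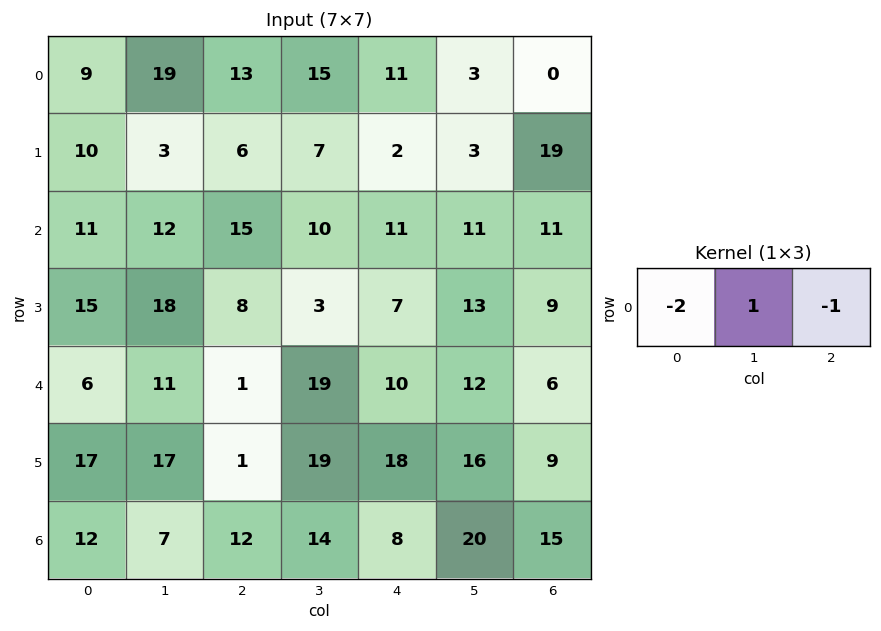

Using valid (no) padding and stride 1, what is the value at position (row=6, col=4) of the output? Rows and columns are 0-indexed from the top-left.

The receptive field on the input at this output position is [8 20 15]. Elementwise product with the kernel and sum: 8·-2 + 20·1 + 15·-1.

-11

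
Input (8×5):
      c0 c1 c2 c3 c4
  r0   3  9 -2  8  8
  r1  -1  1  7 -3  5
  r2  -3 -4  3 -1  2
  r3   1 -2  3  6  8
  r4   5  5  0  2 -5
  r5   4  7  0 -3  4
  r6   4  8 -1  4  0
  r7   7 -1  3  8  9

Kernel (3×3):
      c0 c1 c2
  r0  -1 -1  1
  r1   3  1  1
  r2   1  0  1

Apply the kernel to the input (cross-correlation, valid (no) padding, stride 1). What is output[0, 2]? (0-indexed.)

30

The receptive field on the input at this output position is [-2 8 8 / 7 -3 5 / 3 -1 2]. Elementwise product with the kernel and sum: -2·-1 + 8·-1 + 8·1 + 7·3 + -3·1 + 5·1 + 3·1 + 2·1.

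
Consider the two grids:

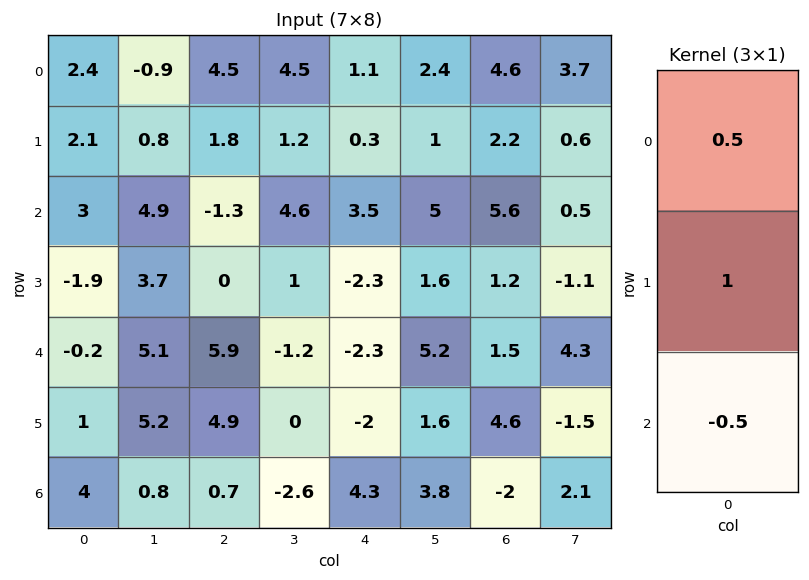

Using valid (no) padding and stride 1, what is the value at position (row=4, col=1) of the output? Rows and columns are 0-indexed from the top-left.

7.35

The receptive field on the input at this output position is [5.1 / 5.2 / 0.8]. Elementwise product with the kernel and sum: 5.1·0.5 + 5.2·1 + 0.8·-0.5.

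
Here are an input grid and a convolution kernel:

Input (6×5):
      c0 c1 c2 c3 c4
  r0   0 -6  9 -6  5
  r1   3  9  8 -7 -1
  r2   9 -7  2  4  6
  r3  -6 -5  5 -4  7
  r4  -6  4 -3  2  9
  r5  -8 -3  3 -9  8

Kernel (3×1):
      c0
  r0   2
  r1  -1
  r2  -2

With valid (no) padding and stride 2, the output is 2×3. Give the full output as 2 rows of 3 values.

Output[0,0]: The receptive field on the input at this output position is [0 / 3 / 9]. Elementwise product with the kernel and sum: 0·2 + 3·-1 + 9·-2.

-21 6 -1
36 5 -13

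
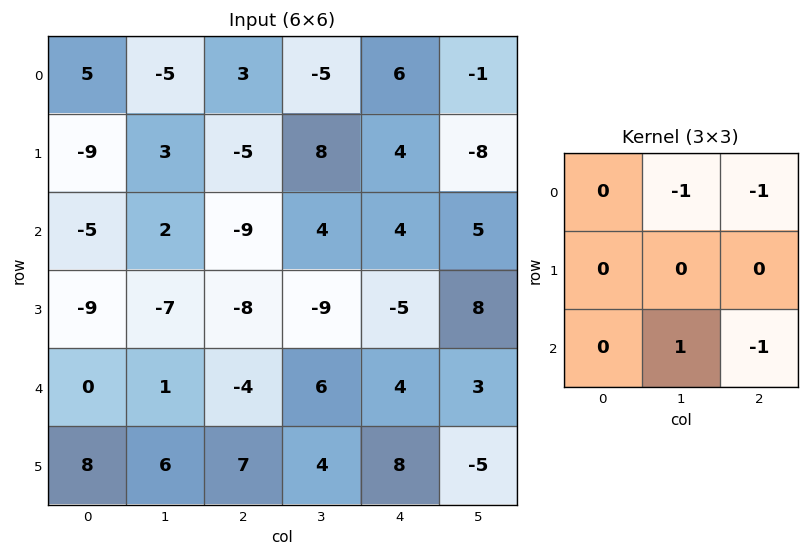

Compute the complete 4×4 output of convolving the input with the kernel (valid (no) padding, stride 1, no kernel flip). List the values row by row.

13 -11 -1 -6
3 -2 -16 -9
12 -5 -6 -8
14 20 10 10

Output[0,0]: The receptive field on the input at this output position is [5 -5 3 / -9 3 -5 / -5 2 -9]. Elementwise product with the kernel and sum: -5·-1 + 3·-1 + 2·1 + -9·-1.
Output[0,1]: The receptive field on the input at this output position is [-5 3 -5 / 3 -5 8 / 2 -9 4]. Elementwise product with the kernel and sum: 3·-1 + -5·-1 + -9·1 + 4·-1.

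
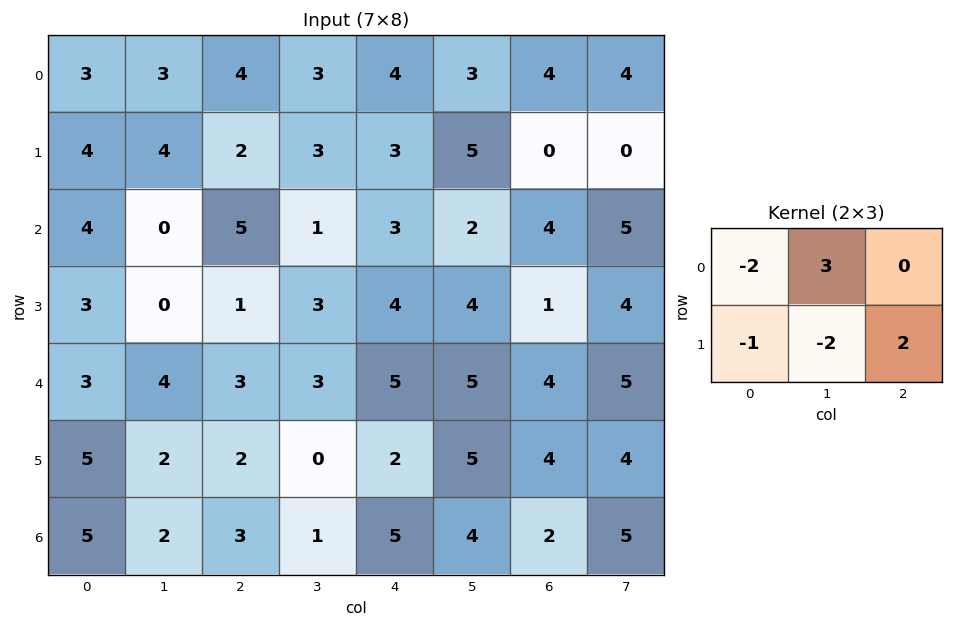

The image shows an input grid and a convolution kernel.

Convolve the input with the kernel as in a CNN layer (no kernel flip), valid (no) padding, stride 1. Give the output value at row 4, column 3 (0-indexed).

The receptive field on the input at this output position is [3 5 5 / 0 2 5]. Elementwise product with the kernel and sum: 3·-2 + 5·3 + 0·-1 + 2·-2 + 5·2.

15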